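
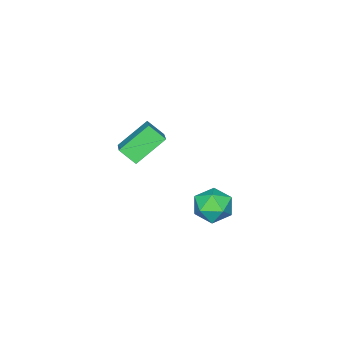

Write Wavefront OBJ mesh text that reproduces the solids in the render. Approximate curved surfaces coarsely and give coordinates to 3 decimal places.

v -0.113 -0.716 -2.18
v 0.099 -1.433 -1.548
v 0.872 0.164 -1.512
v 1.084 -0.553 -0.88
v 1.116 -1.287 -3.24
v 1.328 -2.004 -2.608
v 2.101 -0.407 -2.572
v 2.313 -1.124 -1.94
v 1.895 3.951 -2.833
v 2.226 4.467 -2.182
v 3.214 3.413 -3.078
v 3.545 3.929 -2.427
v 3.003 3.248 -2.226
v 2.187 3.58 -2.074
v 3.253 4.3 -3.186
v 2.437 4.632 -3.034
v 3.065 4.682 -2.4
v 2.91 4.032 -1.807
v 2.53 3.848 -3.453
v 2.375 3.198 -2.86
f 2 4 1
f 5 2 1
f 1 4 3
f 3 5 1
f 2 8 4
f 6 2 5
f 6 8 2
f 4 8 3
f 7 5 3
f 3 8 7
f 7 6 5
f 8 6 7
f 9 20 14
f 9 14 10
f 9 10 16
f 9 16 19
f 9 19 20
f 10 14 18
f 14 20 13
f 20 19 11
f 19 16 15
f 16 10 17
f 12 18 13
f 12 13 11
f 12 11 15
f 12 15 17
f 12 17 18
f 13 18 14
f 11 13 20
f 15 11 19
f 17 15 16
f 18 17 10



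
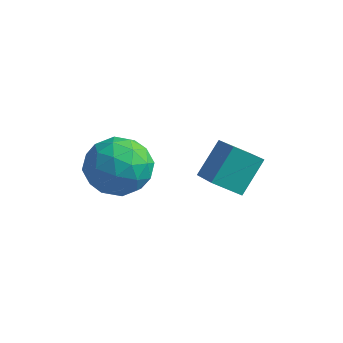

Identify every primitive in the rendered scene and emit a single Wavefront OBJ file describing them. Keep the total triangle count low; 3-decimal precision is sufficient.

v 1.096 0.054 3.919
v 2.103 -0.362 4.006
v 0.437 -1.578 3.734
v 1.444 -1.994 3.821
v 0.966 -1.533 4.69
v 1.373 -0.525 4.804
v 1.167 -1.415 2.936
v 1.574 -0.407 3.05
v 2.147 -1.271 3.399
v 2.023 -1.343 4.483
v 0.517 -0.597 3.257
v 0.393 -0.669 4.341
v 1.657 -0.011 3.979
v 0.883 -1.929 3.761
v 0.602 -1.658 4.272
v 1.194 -1.903 4.323
v 1.228 -0.106 4.448
v 1.82 -0.351 4.499
v 1.152 -1.039 4.901
v 0.72 -1.589 3.241
v 1.312 -1.834 3.292
v 1.346 -0.037 3.417
v 1.938 -0.282 3.468
v 1.388 -0.901 2.839
v 2.275 -0.789 3.673
v 1.888 -1.749 3.564
v 1.725 -1.408 3.044
v 1.964 -0.816 3.111
v 2.202 -0.832 4.31
v 1.815 -1.791 4.201
v 1.534 -1.52 4.712
v 1.773 -0.928 4.779
v 2.228 -1.366 3.953
v 0.725 -0.149 3.539
v 0.338 -1.108 3.43
v 0.767 -1.012 2.961
v 1.006 -0.42 3.028
v 0.652 -0.191 4.176
v 0.265 -1.151 4.067
v 0.576 -1.124 4.629
v 0.815 -0.532 4.696
v 0.312 -0.574 3.787
v 3.122 1.88 1.937
v 2.376 1.396 2.476
v 3.236 2.844 2.959
v 2.49 2.36 3.499
v 4.23 0.98 2.661
v 3.484 0.496 3.201
v 4.344 1.944 3.684
v 3.598 1.46 4.223
f 1 38 17
f 38 12 41
f 17 41 6
f 38 41 17
f 1 17 13
f 17 6 18
f 13 18 2
f 17 18 13
f 1 13 22
f 13 2 23
f 22 23 8
f 13 23 22
f 1 22 34
f 22 8 37
f 34 37 11
f 22 37 34
f 1 34 38
f 34 11 42
f 38 42 12
f 34 42 38
f 2 18 29
f 18 6 32
f 29 32 10
f 18 32 29
f 6 41 19
f 41 12 40
f 19 40 5
f 41 40 19
f 12 42 39
f 42 11 35
f 39 35 3
f 42 35 39
f 11 37 36
f 37 8 24
f 36 24 7
f 37 24 36
f 8 23 28
f 23 2 25
f 28 25 9
f 23 25 28
f 4 30 16
f 30 10 31
f 16 31 5
f 30 31 16
f 4 16 14
f 16 5 15
f 14 15 3
f 16 15 14
f 4 14 21
f 14 3 20
f 21 20 7
f 14 20 21
f 4 21 26
f 21 7 27
f 26 27 9
f 21 27 26
f 4 26 30
f 26 9 33
f 30 33 10
f 26 33 30
f 5 31 19
f 31 10 32
f 19 32 6
f 31 32 19
f 3 15 39
f 15 5 40
f 39 40 12
f 15 40 39
f 7 20 36
f 20 3 35
f 36 35 11
f 20 35 36
f 9 27 28
f 27 7 24
f 28 24 8
f 27 24 28
f 10 33 29
f 33 9 25
f 29 25 2
f 33 25 29
f 44 46 43
f 47 44 43
f 43 46 45
f 45 47 43
f 44 50 46
f 48 44 47
f 48 50 44
f 46 50 45
f 49 47 45
f 45 50 49
f 49 48 47
f 50 48 49



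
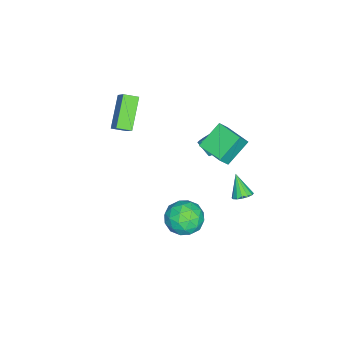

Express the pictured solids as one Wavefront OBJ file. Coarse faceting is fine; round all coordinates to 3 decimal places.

v 0.441 1.229 2.924
v -0.823 1.932 3.995
v 1.187 2.655 2.869
v -0.077 3.358 3.941
v 1.057 0.942 3.839
v -0.207 1.645 4.911
v 1.803 2.368 3.785
v 0.539 3.071 4.856
v -1.241 -4.653 4.246
v -0.629 -4.069 5.111
v -1.581 -3.861 3.953
v -0.969 -3.278 4.818
v 0.469 -4.422 2.882
v 1.081 -3.839 3.747
v 0.129 -3.631 2.589
v 0.741 -3.047 3.454
v -2.165 2.499 -3.791
v -1.637 2.65 -3.443
v -2.795 1.841 -2.549
v -1.843 2.914 -3.407
v -2.136 3.067 -3.475
v -2.436 3.067 -3.627
v -2.663 2.915 -3.823
v -2.757 2.652 -4.01
v -2.693 2.348 -4.139
v -2.487 2.084 -4.174
v -2.194 1.932 -4.107
v -1.894 1.931 -3.955
v -1.667 2.083 -3.759
v -1.573 2.346 -3.571
v -1.852 1.011 0.392
v -1.424 1.163 0.769
v -1.74 0.382 1.444
v -2.168 0.229 1.068
v -1.691 1.343 0.852
v -2.007 0.562 1.528
v -2.009 1.418 0.79
v -2.325 0.636 1.465
v -2.277 1.363 0.601
v -2.593 0.582 1.276
v -2.41 1.196 0.346
v -2.726 0.415 1.021
v -2.366 0.971 0.106
v -2.682 0.19 0.781
v -2.159 0.758 -0.044
v -2.475 -0.023 0.632
v -1.854 0.625 -0.055
v -2.17 -0.156 0.621
v -1.549 0.615 0.076
v -1.865 -0.166 0.752
v -1.34 0.73 0.308
v -1.656 -0.051 0.983
v -1.293 0.935 0.566
v -1.609 0.153 1.241
v 2.524 1.489 -1.191
v 3.302 0.578 -1.241
v 1.338 0.542 -2.399
v 2.116 -0.369 -2.449
v 1.514 -0.149 -1.436
v 2.247 0.437 -0.689
v 2.393 0.683 -2.951
v 3.126 1.269 -2.204
v 3.221 0.08 -2.328
v 2.678 -0.434 -1.391
v 1.962 1.554 -2.249
v 1.419 1.04 -1.312
v 3.017 1.117 -1.11
v 1.623 0.003 -2.53
v 1.269 0.133 -1.935
v 1.727 -0.403 -1.964
v 2.397 1.033 -0.786
v 2.854 0.498 -0.815
v 1.803 0.071 -0.929
v 1.786 0.622 -2.825
v 2.243 0.087 -2.854
v 2.913 1.523 -1.676
v 3.371 0.987 -1.705
v 2.837 1.049 -2.711
v 3.426 0.289 -1.778
v 2.73 -0.268 -2.488
v 2.893 0.351 -2.783
v 3.323 0.695 -2.345
v 3.107 -0.014 -1.228
v 2.41 -0.57 -1.938
v 2.057 -0.441 -1.342
v 2.487 -0.097 -0.903
v 3.06 -0.306 -1.867
v 2.23 1.69 -1.702
v 1.533 1.134 -2.412
v 2.153 1.217 -2.737
v 2.583 1.561 -2.298
v 1.91 1.388 -1.152
v 1.214 0.831 -1.862
v 1.317 0.425 -1.295
v 1.747 0.769 -0.857
v 1.58 1.426 -1.773
f 2 4 1
f 5 2 1
f 1 4 3
f 3 5 1
f 2 8 4
f 6 2 5
f 6 8 2
f 4 8 3
f 7 5 3
f 3 8 7
f 7 6 5
f 8 6 7
f 10 12 9
f 13 10 9
f 9 12 11
f 11 13 9
f 10 16 12
f 14 10 13
f 14 16 10
f 12 16 11
f 15 13 11
f 11 16 15
f 15 14 13
f 16 14 15
f 18 17 20
f 18 20 19
f 20 17 21
f 20 21 19
f 21 17 22
f 21 22 19
f 22 17 23
f 22 23 19
f 23 17 24
f 23 24 19
f 24 17 25
f 24 25 19
f 25 17 26
f 25 26 19
f 26 17 27
f 26 27 19
f 27 17 28
f 27 28 19
f 28 17 29
f 28 29 19
f 29 17 30
f 29 30 19
f 30 17 18
f 30 18 19
f 32 31 35
f 32 35 33
f 33 35 36
f 33 36 34
f 35 31 37
f 35 37 36
f 36 37 38
f 36 38 34
f 37 31 39
f 37 39 38
f 38 39 40
f 38 40 34
f 39 31 41
f 39 41 40
f 40 41 42
f 40 42 34
f 41 31 43
f 41 43 42
f 42 43 44
f 42 44 34
f 43 31 45
f 43 45 44
f 44 45 46
f 44 46 34
f 45 31 47
f 45 47 46
f 46 47 48
f 46 48 34
f 47 31 49
f 47 49 48
f 48 49 50
f 48 50 34
f 49 31 51
f 49 51 50
f 50 51 52
f 50 52 34
f 51 31 53
f 51 53 52
f 52 53 54
f 52 54 34
f 53 31 32
f 53 32 54
f 54 32 33
f 54 33 34
f 55 92 71
f 92 66 95
f 71 95 60
f 92 95 71
f 55 71 67
f 71 60 72
f 67 72 56
f 71 72 67
f 55 67 76
f 67 56 77
f 76 77 62
f 67 77 76
f 55 76 88
f 76 62 91
f 88 91 65
f 76 91 88
f 55 88 92
f 88 65 96
f 92 96 66
f 88 96 92
f 56 72 83
f 72 60 86
f 83 86 64
f 72 86 83
f 60 95 73
f 95 66 94
f 73 94 59
f 95 94 73
f 66 96 93
f 96 65 89
f 93 89 57
f 96 89 93
f 65 91 90
f 91 62 78
f 90 78 61
f 91 78 90
f 62 77 82
f 77 56 79
f 82 79 63
f 77 79 82
f 58 84 70
f 84 64 85
f 70 85 59
f 84 85 70
f 58 70 68
f 70 59 69
f 68 69 57
f 70 69 68
f 58 68 75
f 68 57 74
f 75 74 61
f 68 74 75
f 58 75 80
f 75 61 81
f 80 81 63
f 75 81 80
f 58 80 84
f 80 63 87
f 84 87 64
f 80 87 84
f 59 85 73
f 85 64 86
f 73 86 60
f 85 86 73
f 57 69 93
f 69 59 94
f 93 94 66
f 69 94 93
f 61 74 90
f 74 57 89
f 90 89 65
f 74 89 90
f 63 81 82
f 81 61 78
f 82 78 62
f 81 78 82
f 64 87 83
f 87 63 79
f 83 79 56
f 87 79 83



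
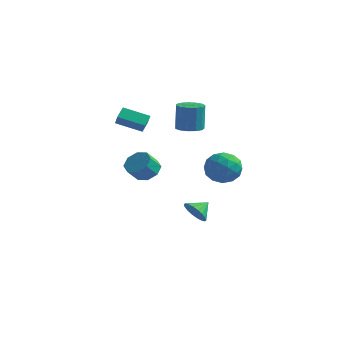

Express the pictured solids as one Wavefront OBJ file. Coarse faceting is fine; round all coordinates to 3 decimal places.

v -0.476 -0.625 -4.166
v 0.317 -1.022 -4.014
v -0.144 0.265 -3.574
v 0.382 -0.821 -4.354
v 0.277 -0.581 -4.656
v 0.023 -0.349 -4.862
v -0.33 -0.173 -4.93
v -0.712 -0.086 -4.846
v -1.047 -0.106 -4.628
v -1.269 -0.229 -4.318
v -1.334 -0.43 -3.978
v -1.229 -0.67 -3.675
v -0.975 -0.902 -3.47
v -0.622 -1.078 -3.402
v -0.24 -1.165 -3.486
v 0.095 -1.145 -3.704
v -2.816 -4.891 4.078
v -2.925 -4.219 4.603
v -3.316 -4.439 3.394
v -3.425 -3.767 3.919
v -1.415 -4.213 3.501
v -1.524 -3.541 4.026
v -1.915 -3.761 2.817
v -2.024 -3.089 3.342
v 1.454 -1.019 0.514
v 2.46 -1.073 1.103
v 1.98 -2.507 -0.523
v 2.986 -2.561 0.066
v 1.983 -2.829 0.599
v 1.658 -1.91 1.24
v 2.782 -1.67 -0.66
v 2.457 -0.751 -0.019
v 3.281 -1.476 0.378
v 2.787 -2.192 1.155
v 1.653 -1.388 -0.575
v 1.159 -2.104 0.202
v 1.911 -0.915 0.899
v 2.529 -2.665 -0.319
v 1.94 -2.822 -0.006
v 2.531 -2.854 0.34
v 1.439 -1.407 0.98
v 2.03 -1.439 1.326
v 1.75 -2.471 1.03
v 2.41 -2.141 -0.746
v 3.001 -2.173 -0.4
v 1.909 -0.726 0.24
v 2.5 -0.758 0.586
v 2.69 -1.109 -0.45
v 2.985 -1.184 0.819
v 3.294 -2.059 0.21
v 3.174 -1.535 -0.217
v 2.983 -0.994 0.16
v 2.694 -1.605 1.276
v 3.004 -2.48 0.667
v 2.414 -2.637 0.98
v 2.223 -2.097 1.357
v 3.177 -1.842 0.85
v 1.436 -1.1 -0.087
v 1.746 -1.975 -0.696
v 2.217 -1.483 -0.777
v 2.026 -0.943 -0.4
v 1.146 -1.521 0.37
v 1.455 -2.396 -0.239
v 1.457 -2.586 0.42
v 1.266 -2.045 0.797
v 1.263 -1.738 -0.27
v -1.116 -0.27 2.301
v -0.382 -0.697 2.329
v -0.39 -0.598 4.106
v -1.124 -0.17 4.079
v -0.267 -0.233 2.303
v -0.275 -0.133 4.08
v -0.422 0.22 2.277
v -0.43 0.319 4.054
v -0.797 0.517 2.259
v -0.805 0.616 4.036
v -1.273 0.564 2.254
v -1.281 0.664 4.031
v -1.7 0.347 2.264
v -1.708 0.446 4.042
v -1.941 -0.066 2.286
v -1.949 0.033 4.064
v -1.92 -0.544 2.313
v -1.928 -0.445 4.09
v -1.644 -0.935 2.336
v -1.652 -0.835 4.113
v -1.2 -1.114 2.348
v -1.208 -1.015 4.125
v -0.73 -1.026 2.345
v -0.738 -0.926 4.123
v -3.775 -0.713 -1.456
v -2.971 -0.466 -1.059
v -3.141 -1.279 -0.207
v -3.945 -1.527 -0.604
v -3.524 -0.091 -0.812
v -3.694 -0.904 0.04
v -4.223 -0.081 -0.942
v -4.394 -0.894 -0.09
v -4.66 -0.442 -1.374
v -4.831 -1.255 -0.521
v -4.579 -0.961 -1.853
v -4.749 -1.774 -1.001
v -4.026 -1.336 -2.1
v -4.196 -2.149 -1.248
v -3.326 -1.346 -1.97
v -3.497 -2.159 -1.118
v -2.889 -0.985 -1.539
v -3.06 -1.798 -0.686
f 2 1 4
f 2 4 3
f 4 1 5
f 4 5 3
f 5 1 6
f 5 6 3
f 6 1 7
f 6 7 3
f 7 1 8
f 7 8 3
f 8 1 9
f 8 9 3
f 9 1 10
f 9 10 3
f 10 1 11
f 10 11 3
f 11 1 12
f 11 12 3
f 12 1 13
f 12 13 3
f 13 1 14
f 13 14 3
f 14 1 15
f 14 15 3
f 15 1 16
f 15 16 3
f 16 1 2
f 16 2 3
f 18 20 17
f 21 18 17
f 17 20 19
f 19 21 17
f 18 24 20
f 22 18 21
f 22 24 18
f 20 24 19
f 23 21 19
f 19 24 23
f 23 22 21
f 24 22 23
f 25 62 41
f 62 36 65
f 41 65 30
f 62 65 41
f 25 41 37
f 41 30 42
f 37 42 26
f 41 42 37
f 25 37 46
f 37 26 47
f 46 47 32
f 37 47 46
f 25 46 58
f 46 32 61
f 58 61 35
f 46 61 58
f 25 58 62
f 58 35 66
f 62 66 36
f 58 66 62
f 26 42 53
f 42 30 56
f 53 56 34
f 42 56 53
f 30 65 43
f 65 36 64
f 43 64 29
f 65 64 43
f 36 66 63
f 66 35 59
f 63 59 27
f 66 59 63
f 35 61 60
f 61 32 48
f 60 48 31
f 61 48 60
f 32 47 52
f 47 26 49
f 52 49 33
f 47 49 52
f 28 54 40
f 54 34 55
f 40 55 29
f 54 55 40
f 28 40 38
f 40 29 39
f 38 39 27
f 40 39 38
f 28 38 45
f 38 27 44
f 45 44 31
f 38 44 45
f 28 45 50
f 45 31 51
f 50 51 33
f 45 51 50
f 28 50 54
f 50 33 57
f 54 57 34
f 50 57 54
f 29 55 43
f 55 34 56
f 43 56 30
f 55 56 43
f 27 39 63
f 39 29 64
f 63 64 36
f 39 64 63
f 31 44 60
f 44 27 59
f 60 59 35
f 44 59 60
f 33 51 52
f 51 31 48
f 52 48 32
f 51 48 52
f 34 57 53
f 57 33 49
f 53 49 26
f 57 49 53
f 68 67 71
f 68 71 69
f 69 71 72
f 69 72 70
f 71 67 73
f 71 73 72
f 72 73 74
f 72 74 70
f 73 67 75
f 73 75 74
f 74 75 76
f 74 76 70
f 75 67 77
f 75 77 76
f 76 77 78
f 76 78 70
f 77 67 79
f 77 79 78
f 78 79 80
f 78 80 70
f 79 67 81
f 79 81 80
f 80 81 82
f 80 82 70
f 81 67 83
f 81 83 82
f 82 83 84
f 82 84 70
f 83 67 85
f 83 85 84
f 84 85 86
f 84 86 70
f 85 67 87
f 85 87 86
f 86 87 88
f 86 88 70
f 87 67 89
f 87 89 88
f 88 89 90
f 88 90 70
f 89 67 68
f 89 68 90
f 90 68 69
f 90 69 70
f 92 91 95
f 92 95 93
f 93 95 96
f 93 96 94
f 95 91 97
f 95 97 96
f 96 97 98
f 96 98 94
f 97 91 99
f 97 99 98
f 98 99 100
f 98 100 94
f 99 91 101
f 99 101 100
f 100 101 102
f 100 102 94
f 101 91 103
f 101 103 102
f 102 103 104
f 102 104 94
f 103 91 105
f 103 105 104
f 104 105 106
f 104 106 94
f 105 91 107
f 105 107 106
f 106 107 108
f 106 108 94
f 107 91 92
f 107 92 108
f 108 92 93
f 108 93 94



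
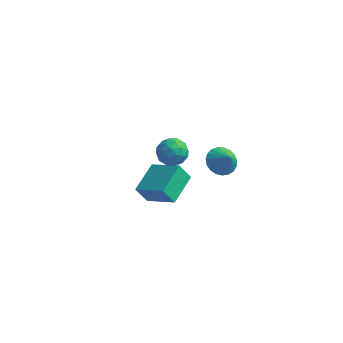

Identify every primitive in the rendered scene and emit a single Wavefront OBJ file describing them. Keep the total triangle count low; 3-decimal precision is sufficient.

v 3.047 2.629 -0.603
v 3.593 2.207 -1.133
v 3.633 2.271 0.283
v 3.75 2.532 -1.106
v 3.786 2.873 -0.992
v 3.694 3.172 -0.811
v 3.49 3.377 -0.593
v 3.21 3.453 -0.377
v 2.902 3.386 -0.201
v 2.618 3.188 -0.093
v 2.409 2.894 -0.074
v 2.311 2.553 -0.146
v 2.339 2.226 -0.297
v 2.49 1.968 -0.501
v 2.738 1.825 -0.723
v 3.039 1.82 -0.924
v 3.341 1.955 -1.069
v -1.055 1.013 -2.985
v 0.633 0.591 -2.082
v -0.861 2.848 -2.49
v 0.827 2.426 -1.587
v -0.487 1.214 -3.953
v 1.201 0.792 -3.05
v -0.293 3.049 -3.458
v 1.395 2.627 -2.555
v 1.178 -1.577 3.757
v 1.541 -1.01 3.236
v 2.419 -2.09 4.064
v 2.782 -1.523 3.543
v 2.418 -1.263 4.268
v 1.651 -0.946 4.078
v 2.309 -2.154 3.222
v 1.542 -1.837 3.032
v 2.24 -1.366 2.905
v 2.308 -0.816 3.552
v 1.652 -2.284 3.748
v 1.72 -1.734 4.395
v 1.25 -1.248 3.469
v 2.71 -1.852 3.831
v 2.495 -1.699 4.257
v 2.709 -1.365 3.951
v 1.315 -1.211 3.964
v 1.528 -0.878 3.658
v 2.044 -1.027 4.265
v 2.432 -2.222 3.642
v 2.645 -1.889 3.336
v 1.251 -1.735 3.349
v 1.465 -1.401 3.043
v 1.916 -2.073 3.035
v 1.875 -1.124 2.969
v 2.605 -1.426 3.15
v 2.327 -1.797 2.961
v 1.876 -1.61 2.849
v 1.915 -0.801 3.349
v 2.644 -1.102 3.53
v 2.43 -0.95 3.956
v 1.979 -0.764 3.844
v 2.326 -1.01 3.155
v 1.316 -1.998 3.77
v 2.045 -2.299 3.951
v 1.981 -2.336 3.456
v 1.53 -2.15 3.344
v 1.355 -1.674 4.15
v 2.085 -1.976 4.331
v 2.084 -1.49 4.451
v 1.633 -1.303 4.339
v 1.634 -2.09 4.145
f 2 1 4
f 2 4 3
f 4 1 5
f 4 5 3
f 5 1 6
f 5 6 3
f 6 1 7
f 6 7 3
f 7 1 8
f 7 8 3
f 8 1 9
f 8 9 3
f 9 1 10
f 9 10 3
f 10 1 11
f 10 11 3
f 11 1 12
f 11 12 3
f 12 1 13
f 12 13 3
f 13 1 14
f 13 14 3
f 14 1 15
f 14 15 3
f 15 1 16
f 15 16 3
f 16 1 17
f 16 17 3
f 17 1 2
f 17 2 3
f 19 21 18
f 22 19 18
f 18 21 20
f 20 22 18
f 19 25 21
f 23 19 22
f 23 25 19
f 21 25 20
f 24 22 20
f 20 25 24
f 24 23 22
f 25 23 24
f 26 63 42
f 63 37 66
f 42 66 31
f 63 66 42
f 26 42 38
f 42 31 43
f 38 43 27
f 42 43 38
f 26 38 47
f 38 27 48
f 47 48 33
f 38 48 47
f 26 47 59
f 47 33 62
f 59 62 36
f 47 62 59
f 26 59 63
f 59 36 67
f 63 67 37
f 59 67 63
f 27 43 54
f 43 31 57
f 54 57 35
f 43 57 54
f 31 66 44
f 66 37 65
f 44 65 30
f 66 65 44
f 37 67 64
f 67 36 60
f 64 60 28
f 67 60 64
f 36 62 61
f 62 33 49
f 61 49 32
f 62 49 61
f 33 48 53
f 48 27 50
f 53 50 34
f 48 50 53
f 29 55 41
f 55 35 56
f 41 56 30
f 55 56 41
f 29 41 39
f 41 30 40
f 39 40 28
f 41 40 39
f 29 39 46
f 39 28 45
f 46 45 32
f 39 45 46
f 29 46 51
f 46 32 52
f 51 52 34
f 46 52 51
f 29 51 55
f 51 34 58
f 55 58 35
f 51 58 55
f 30 56 44
f 56 35 57
f 44 57 31
f 56 57 44
f 28 40 64
f 40 30 65
f 64 65 37
f 40 65 64
f 32 45 61
f 45 28 60
f 61 60 36
f 45 60 61
f 34 52 53
f 52 32 49
f 53 49 33
f 52 49 53
f 35 58 54
f 58 34 50
f 54 50 27
f 58 50 54



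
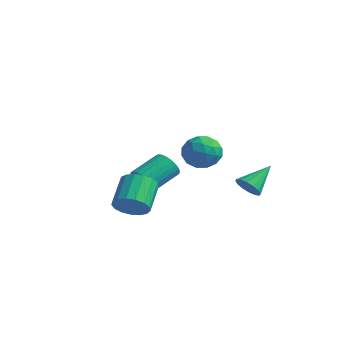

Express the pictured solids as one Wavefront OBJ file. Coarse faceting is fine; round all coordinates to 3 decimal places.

v -1.03 -4.089 -4.564
v -0.276 -3.391 -4.825
v -1.096 -2.053 -3.617
v -1.85 -2.751 -3.356
v -0.642 -3.307 -5.166
v -1.462 -1.97 -3.958
v -1.097 -3.403 -5.369
v -1.917 -2.065 -4.161
v -1.537 -3.656 -5.388
v -2.357 -2.318 -4.18
v -1.86 -4.008 -5.218
v -2.68 -2.67 -4.01
v -1.994 -4.378 -4.898
v -2.814 -3.041 -3.69
v -1.906 -4.682 -4.501
v -2.726 -3.345 -3.294
v -1.618 -4.851 -4.119
v -2.438 -3.513 -2.911
v -1.195 -4.844 -3.839
v -2.015 -3.507 -2.631
v -0.734 -4.665 -3.725
v -1.554 -3.327 -2.517
v -0.341 -4.354 -3.803
v -1.161 -3.016 -2.595
v -0.106 -3.982 -4.055
v -0.926 -2.644 -2.848
v -0.083 -3.634 -4.424
v -0.903 -2.297 -3.216
v 2.038 -2.676 -0.484
v 2.948 -2.04 -0.723
v 2.952 -3.46 0.903
v 3.862 -2.824 0.664
v 2.926 -2.34 1.089
v 2.362 -1.855 0.231
v 3.538 -3.645 -0.051
v 2.974 -3.16 -0.909
v 3.875 -2.639 -0.456
v 3.497 -1.832 0.249
v 2.403 -3.668 -0.069
v 2.025 -2.861 0.636
v 2.413 -2.289 -0.726
v 3.487 -3.211 0.906
v 2.937 -2.927 1.155
v 3.472 -2.553 1.015
v 2.068 -2.18 -0.165
v 2.603 -1.807 -0.305
v 2.59 -1.983 0.76
v 3.297 -3.693 0.485
v 3.832 -3.32 0.345
v 2.428 -2.947 -0.835
v 2.963 -2.573 -0.975
v 3.31 -3.517 -0.58
v 3.493 -2.267 -0.709
v 4.03 -2.728 0.107
v 3.84 -3.21 -0.314
v 3.508 -2.925 -0.818
v 3.271 -1.793 -0.295
v 3.807 -2.254 0.521
v 3.257 -1.97 0.771
v 2.926 -1.685 0.267
v 3.815 -2.145 -0.137
v 2.093 -3.246 -0.341
v 2.629 -3.707 0.475
v 2.974 -3.815 -0.087
v 2.643 -3.53 -0.591
v 1.87 -2.772 0.073
v 2.407 -3.233 0.889
v 2.392 -2.575 0.998
v 2.06 -2.29 0.494
v 2.085 -3.355 0.317
v -3.849 -0.755 -4.346
v -3.473 -1.152 -3.606
v -3.355 0.658 -2.695
v -3.731 1.055 -3.434
v -3.181 -1.074 -3.8
v -3.063 0.737 -2.888
v -2.99 -0.947 -4.076
v -2.873 0.863 -3.165
v -2.931 -0.79 -4.394
v -2.813 1.02 -3.483
v -3.011 -0.629 -4.704
v -2.893 1.181 -3.793
v -3.219 -0.487 -4.96
v -3.101 1.323 -4.049
v -3.523 -0.385 -5.122
v -3.405 1.425 -4.211
v -3.876 -0.34 -5.166
v -3.758 1.47 -4.255
v -4.225 -0.358 -5.085
v -4.107 1.452 -4.174
v -4.517 -0.437 -4.892
v -4.399 1.374 -3.98
v -4.707 -0.563 -4.615
v -4.59 1.247 -3.704
v -4.767 -0.72 -4.297
v -4.649 1.09 -3.386
v -4.687 -0.881 -3.987
v -4.569 0.929 -3.076
v -4.479 -1.023 -3.731
v -4.361 0.787 -2.82
v -4.175 -1.125 -3.569
v -4.057 0.685 -2.658
v -3.822 -1.17 -3.525
v -3.704 0.64 -2.614
v 3.286 0.267 -3.078
v 3.739 0.666 -3.648
v 3.394 1.853 -1.882
v 3.331 0.764 -3.741
v 2.911 0.728 -3.657
v 2.592 0.569 -3.417
v 2.459 0.329 -3.087
v 2.547 0.072 -2.754
v 2.834 -0.133 -2.508
v 3.242 -0.23 -2.415
v 3.662 -0.195 -2.499
v 3.981 -0.036 -2.739
v 4.114 0.204 -3.069
v 4.025 0.461 -3.402
f 2 1 5
f 2 5 3
f 3 5 6
f 3 6 4
f 5 1 7
f 5 7 6
f 6 7 8
f 6 8 4
f 7 1 9
f 7 9 8
f 8 9 10
f 8 10 4
f 9 1 11
f 9 11 10
f 10 11 12
f 10 12 4
f 11 1 13
f 11 13 12
f 12 13 14
f 12 14 4
f 13 1 15
f 13 15 14
f 14 15 16
f 14 16 4
f 15 1 17
f 15 17 16
f 16 17 18
f 16 18 4
f 17 1 19
f 17 19 18
f 18 19 20
f 18 20 4
f 19 1 21
f 19 21 20
f 20 21 22
f 20 22 4
f 21 1 23
f 21 23 22
f 22 23 24
f 22 24 4
f 23 1 25
f 23 25 24
f 24 25 26
f 24 26 4
f 25 1 27
f 25 27 26
f 26 27 28
f 26 28 4
f 27 1 2
f 27 2 28
f 28 2 3
f 28 3 4
f 29 66 45
f 66 40 69
f 45 69 34
f 66 69 45
f 29 45 41
f 45 34 46
f 41 46 30
f 45 46 41
f 29 41 50
f 41 30 51
f 50 51 36
f 41 51 50
f 29 50 62
f 50 36 65
f 62 65 39
f 50 65 62
f 29 62 66
f 62 39 70
f 66 70 40
f 62 70 66
f 30 46 57
f 46 34 60
f 57 60 38
f 46 60 57
f 34 69 47
f 69 40 68
f 47 68 33
f 69 68 47
f 40 70 67
f 70 39 63
f 67 63 31
f 70 63 67
f 39 65 64
f 65 36 52
f 64 52 35
f 65 52 64
f 36 51 56
f 51 30 53
f 56 53 37
f 51 53 56
f 32 58 44
f 58 38 59
f 44 59 33
f 58 59 44
f 32 44 42
f 44 33 43
f 42 43 31
f 44 43 42
f 32 42 49
f 42 31 48
f 49 48 35
f 42 48 49
f 32 49 54
f 49 35 55
f 54 55 37
f 49 55 54
f 32 54 58
f 54 37 61
f 58 61 38
f 54 61 58
f 33 59 47
f 59 38 60
f 47 60 34
f 59 60 47
f 31 43 67
f 43 33 68
f 67 68 40
f 43 68 67
f 35 48 64
f 48 31 63
f 64 63 39
f 48 63 64
f 37 55 56
f 55 35 52
f 56 52 36
f 55 52 56
f 38 61 57
f 61 37 53
f 57 53 30
f 61 53 57
f 72 71 75
f 72 75 73
f 73 75 76
f 73 76 74
f 75 71 77
f 75 77 76
f 76 77 78
f 76 78 74
f 77 71 79
f 77 79 78
f 78 79 80
f 78 80 74
f 79 71 81
f 79 81 80
f 80 81 82
f 80 82 74
f 81 71 83
f 81 83 82
f 82 83 84
f 82 84 74
f 83 71 85
f 83 85 84
f 84 85 86
f 84 86 74
f 85 71 87
f 85 87 86
f 86 87 88
f 86 88 74
f 87 71 89
f 87 89 88
f 88 89 90
f 88 90 74
f 89 71 91
f 89 91 90
f 90 91 92
f 90 92 74
f 91 71 93
f 91 93 92
f 92 93 94
f 92 94 74
f 93 71 95
f 93 95 94
f 94 95 96
f 94 96 74
f 95 71 97
f 95 97 96
f 96 97 98
f 96 98 74
f 97 71 99
f 97 99 98
f 98 99 100
f 98 100 74
f 99 71 101
f 99 101 100
f 100 101 102
f 100 102 74
f 101 71 103
f 101 103 102
f 102 103 104
f 102 104 74
f 103 71 72
f 103 72 104
f 104 72 73
f 104 73 74
f 106 105 108
f 106 108 107
f 108 105 109
f 108 109 107
f 109 105 110
f 109 110 107
f 110 105 111
f 110 111 107
f 111 105 112
f 111 112 107
f 112 105 113
f 112 113 107
f 113 105 114
f 113 114 107
f 114 105 115
f 114 115 107
f 115 105 116
f 115 116 107
f 116 105 117
f 116 117 107
f 117 105 118
f 117 118 107
f 118 105 106
f 118 106 107



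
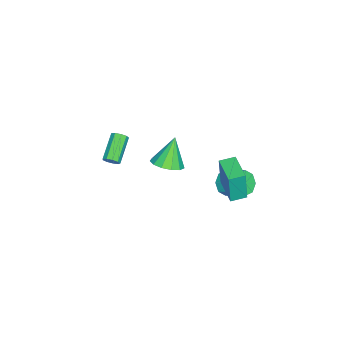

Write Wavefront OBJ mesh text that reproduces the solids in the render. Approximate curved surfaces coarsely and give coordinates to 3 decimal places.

v -2.285 3.758 2.564
v -2.2 3.654 4.559
v -1.027 4.747 2.562
v -0.943 4.643 4.558
v -1.717 3.037 2.502
v -1.633 2.933 4.498
v -0.46 4.026 2.501
v -0.375 3.922 4.496
v -2.629 -3.618 0.801
v -2.408 -3.44 1.225
v -3.93 -3.544 2.063
v -4.151 -3.722 1.639
v -2.531 -3.175 1.035
v -4.053 -3.279 1.872
v -2.7 -3.117 0.735
v -4.222 -3.221 1.572
v -2.836 -3.294 0.466
v -4.357 -3.398 1.304
v -2.875 -3.622 0.354
v -4.397 -3.726 1.192
v -2.799 -3.948 0.452
v -4.321 -4.052 1.289
v -2.644 -4.12 0.712
v -4.165 -4.224 1.55
v -2.482 -4.057 1.015
v -4.003 -4.161 1.852
v -2.389 -3.788 1.217
v -3.91 -3.893 2.055
v -1.712 0.02 2.983
v -1.004 0.527 3.363
v -2.608 0.12 4.517
v -1.341 0.88 3.143
v -1.796 0.96 2.873
v -2.224 0.742 2.637
v -2.49 0.295 2.511
v -2.508 -0.24 2.535
v -2.274 -0.692 2.7
v -1.862 -0.917 2.956
v -1.402 -0.846 3.22
v -1.04 -0.499 3.408
v -0.892 0.013 3.462
v -3.604 2.684 0.27
v -2.832 2.527 0.208
v -2.524 3.72 1.029
v -3.296 3.876 1.09
v -3.032 2.885 -0.237
v -2.724 4.077 0.584
v -3.566 3.124 -0.385
v -3.259 4.317 0.436
v -4.123 3.106 -0.15
v -3.816 4.299 0.671
v -4.376 2.84 0.331
v -4.068 4.033 1.152
v -4.176 2.483 0.776
v -3.868 3.675 1.597
v -3.641 2.243 0.924
v -3.334 3.436 1.745
v -3.084 2.261 0.689
v -2.777 3.454 1.51
f 2 4 1
f 5 2 1
f 1 4 3
f 3 5 1
f 2 8 4
f 6 2 5
f 6 8 2
f 4 8 3
f 7 5 3
f 3 8 7
f 7 6 5
f 8 6 7
f 10 9 13
f 10 13 11
f 11 13 14
f 11 14 12
f 13 9 15
f 13 15 14
f 14 15 16
f 14 16 12
f 15 9 17
f 15 17 16
f 16 17 18
f 16 18 12
f 17 9 19
f 17 19 18
f 18 19 20
f 18 20 12
f 19 9 21
f 19 21 20
f 20 21 22
f 20 22 12
f 21 9 23
f 21 23 22
f 22 23 24
f 22 24 12
f 23 9 25
f 23 25 24
f 24 25 26
f 24 26 12
f 25 9 27
f 25 27 26
f 26 27 28
f 26 28 12
f 27 9 10
f 27 10 28
f 28 10 11
f 28 11 12
f 30 29 32
f 30 32 31
f 32 29 33
f 32 33 31
f 33 29 34
f 33 34 31
f 34 29 35
f 34 35 31
f 35 29 36
f 35 36 31
f 36 29 37
f 36 37 31
f 37 29 38
f 37 38 31
f 38 29 39
f 38 39 31
f 39 29 40
f 39 40 31
f 40 29 41
f 40 41 31
f 41 29 30
f 41 30 31
f 43 42 46
f 43 46 44
f 44 46 47
f 44 47 45
f 46 42 48
f 46 48 47
f 47 48 49
f 47 49 45
f 48 42 50
f 48 50 49
f 49 50 51
f 49 51 45
f 50 42 52
f 50 52 51
f 51 52 53
f 51 53 45
f 52 42 54
f 52 54 53
f 53 54 55
f 53 55 45
f 54 42 56
f 54 56 55
f 55 56 57
f 55 57 45
f 56 42 58
f 56 58 57
f 57 58 59
f 57 59 45
f 58 42 43
f 58 43 59
f 59 43 44
f 59 44 45



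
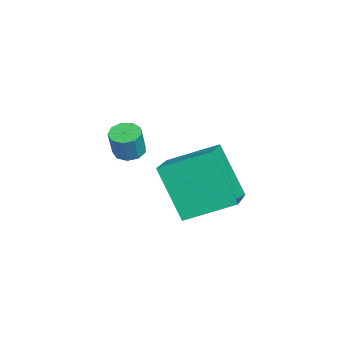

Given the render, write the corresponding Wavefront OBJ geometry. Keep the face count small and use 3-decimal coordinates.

v 0.073 2.383 3.049
v 2.067 2.016 3.824
v 0.105 4.068 3.762
v 2.099 3.701 4.537
v 0.921 3.139 1.223
v 2.915 2.772 1.998
v 0.953 4.824 1.936
v 2.947 4.457 2.711
v -1.814 1.232 2.495
v -1.485 0.816 2.313
v -1.097 0.673 3.344
v -1.426 1.088 3.525
v -1.299 1.15 2.29
v -0.911 1.007 3.32
v -1.354 1.522 2.362
v -0.966 1.379 3.392
v -1.624 1.758 2.497
v -1.237 1.615 3.527
v -1.983 1.748 2.63
v -1.595 1.605 3.661
v -2.263 1.496 2.701
v -1.875 1.353 3.731
v -2.332 1.12 2.675
v -1.945 0.977 3.705
v -2.159 0.796 2.564
v -1.772 0.653 3.595
v -1.825 0.676 2.422
v -1.437 0.533 3.452
f 2 4 1
f 5 2 1
f 1 4 3
f 3 5 1
f 2 8 4
f 6 2 5
f 6 8 2
f 4 8 3
f 7 5 3
f 3 8 7
f 7 6 5
f 8 6 7
f 10 9 13
f 10 13 11
f 11 13 14
f 11 14 12
f 13 9 15
f 13 15 14
f 14 15 16
f 14 16 12
f 15 9 17
f 15 17 16
f 16 17 18
f 16 18 12
f 17 9 19
f 17 19 18
f 18 19 20
f 18 20 12
f 19 9 21
f 19 21 20
f 20 21 22
f 20 22 12
f 21 9 23
f 21 23 22
f 22 23 24
f 22 24 12
f 23 9 25
f 23 25 24
f 24 25 26
f 24 26 12
f 25 9 27
f 25 27 26
f 26 27 28
f 26 28 12
f 27 9 10
f 27 10 28
f 28 10 11
f 28 11 12



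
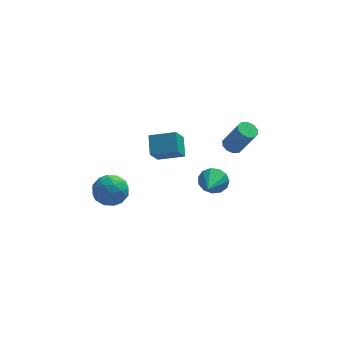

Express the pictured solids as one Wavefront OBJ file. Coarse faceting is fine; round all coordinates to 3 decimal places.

v 2.09 2.883 -2.434
v 2.469 2.483 -3.147
v 1.63 1.217 -1.746
v 2.833 2.527 -2.797
v 2.962 2.684 -2.332
v 2.814 2.904 -1.9
v 2.436 3.117 -1.637
v 1.948 3.256 -1.628
v 1.506 3.276 -1.874
v 1.249 3.171 -2.299
v 1.259 2.975 -2.766
v 1.533 2.75 -3.129
v 1.984 2.566 -3.27
v -3.898 3.449 -3.863
v -2.848 3.221 -3.528
v -4.552 2.599 -2.392
v -3.502 2.371 -2.057
v -3.879 3.431 -2.043
v -3.475 3.956 -2.952
v -3.925 1.864 -2.968
v -3.521 2.389 -3.877
v -2.865 2.241 -2.975
v -2.837 3.21 -2.403
v -4.563 2.61 -3.517
v -4.535 3.579 -2.945
v -3.316 3.41 -3.825
v -4.084 2.41 -2.095
v -4.306 3.033 -2.087
v -3.689 2.899 -1.89
v -3.684 3.842 -3.486
v -3.067 3.708 -3.289
v -3.673 3.831 -2.416
v -4.333 2.112 -2.631
v -3.716 1.978 -2.434
v -3.711 2.921 -4.03
v -3.094 2.787 -3.833
v -3.727 1.989 -3.504
v -2.708 2.7 -3.303
v -3.093 2.2 -2.438
v -3.341 1.902 -2.974
v -3.104 2.211 -3.508
v -2.692 3.269 -2.967
v -3.076 2.769 -2.102
v -3.298 3.392 -2.093
v -3.061 3.701 -2.628
v -2.702 2.693 -2.642
v -4.324 3.051 -3.818
v -4.708 2.551 -2.953
v -4.339 2.119 -3.292
v -4.102 2.428 -3.827
v -4.307 3.62 -3.482
v -4.692 3.12 -2.617
v -4.296 3.609 -2.412
v -4.059 3.918 -2.946
v -4.698 3.127 -3.278
v 3.16 3.33 0.247
v 3.518 3.861 0.235
v 4.318 3.36 1.941
v 3.96 2.83 1.953
v 3.179 3.947 0.419
v 3.979 3.446 2.125
v 2.832 3.797 0.538
v 3.632 3.296 2.244
v 2.611 3.469 0.545
v 3.411 2.968 2.251
v 2.599 3.089 0.439
v 3.399 2.588 2.145
v 2.802 2.8 0.259
v 3.602 2.299 1.965
v 3.141 2.714 0.075
v 3.941 2.213 1.781
v 3.488 2.864 -0.044
v 4.288 2.363 1.662
v 3.709 3.192 -0.051
v 4.509 2.691 1.655
v 3.721 3.572 0.055
v 4.521 3.071 1.761
v -1.166 0.612 1.49
v -1.625 -0.119 2.527
v -1.172 1.676 2.237
v -1.632 0.945 3.274
v 0.292 0.315 1.926
v -0.168 -0.416 2.963
v 0.285 1.379 2.673
v -0.174 0.648 3.71
f 2 1 4
f 2 4 3
f 4 1 5
f 4 5 3
f 5 1 6
f 5 6 3
f 6 1 7
f 6 7 3
f 7 1 8
f 7 8 3
f 8 1 9
f 8 9 3
f 9 1 10
f 9 10 3
f 10 1 11
f 10 11 3
f 11 1 12
f 11 12 3
f 12 1 13
f 12 13 3
f 13 1 2
f 13 2 3
f 14 51 30
f 51 25 54
f 30 54 19
f 51 54 30
f 14 30 26
f 30 19 31
f 26 31 15
f 30 31 26
f 14 26 35
f 26 15 36
f 35 36 21
f 26 36 35
f 14 35 47
f 35 21 50
f 47 50 24
f 35 50 47
f 14 47 51
f 47 24 55
f 51 55 25
f 47 55 51
f 15 31 42
f 31 19 45
f 42 45 23
f 31 45 42
f 19 54 32
f 54 25 53
f 32 53 18
f 54 53 32
f 25 55 52
f 55 24 48
f 52 48 16
f 55 48 52
f 24 50 49
f 50 21 37
f 49 37 20
f 50 37 49
f 21 36 41
f 36 15 38
f 41 38 22
f 36 38 41
f 17 43 29
f 43 23 44
f 29 44 18
f 43 44 29
f 17 29 27
f 29 18 28
f 27 28 16
f 29 28 27
f 17 27 34
f 27 16 33
f 34 33 20
f 27 33 34
f 17 34 39
f 34 20 40
f 39 40 22
f 34 40 39
f 17 39 43
f 39 22 46
f 43 46 23
f 39 46 43
f 18 44 32
f 44 23 45
f 32 45 19
f 44 45 32
f 16 28 52
f 28 18 53
f 52 53 25
f 28 53 52
f 20 33 49
f 33 16 48
f 49 48 24
f 33 48 49
f 22 40 41
f 40 20 37
f 41 37 21
f 40 37 41
f 23 46 42
f 46 22 38
f 42 38 15
f 46 38 42
f 57 56 60
f 57 60 58
f 58 60 61
f 58 61 59
f 60 56 62
f 60 62 61
f 61 62 63
f 61 63 59
f 62 56 64
f 62 64 63
f 63 64 65
f 63 65 59
f 64 56 66
f 64 66 65
f 65 66 67
f 65 67 59
f 66 56 68
f 66 68 67
f 67 68 69
f 67 69 59
f 68 56 70
f 68 70 69
f 69 70 71
f 69 71 59
f 70 56 72
f 70 72 71
f 71 72 73
f 71 73 59
f 72 56 74
f 72 74 73
f 73 74 75
f 73 75 59
f 74 56 76
f 74 76 75
f 75 76 77
f 75 77 59
f 76 56 57
f 76 57 77
f 77 57 58
f 77 58 59
f 79 81 78
f 82 79 78
f 78 81 80
f 80 82 78
f 79 85 81
f 83 79 82
f 83 85 79
f 81 85 80
f 84 82 80
f 80 85 84
f 84 83 82
f 85 83 84



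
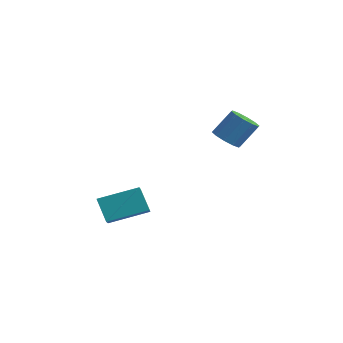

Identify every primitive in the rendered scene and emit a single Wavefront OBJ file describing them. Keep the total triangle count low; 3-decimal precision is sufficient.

v -1.191 -3.224 -1.596
v -0.593 -3.995 -0.987
v -1.993 -2.971 -0.49
v -1.395 -3.743 0.119
v 0.095 -1.757 -0.999
v 0.693 -2.529 -0.39
v -0.707 -1.505 0.107
v -0.109 -2.276 0.716
v 1.29 2.249 2.596
v 1.998 1.855 2.566
v 2.497 2.658 3.794
v 1.79 3.051 3.824
v 2.037 2.265 2.282
v 2.536 3.068 3.51
v 1.791 2.669 2.118
v 2.29 3.472 3.346
v 1.354 2.912 2.136
v 1.853 3.715 3.365
v 0.893 2.902 2.33
v 1.392 3.705 3.559
v 0.583 2.642 2.626
v 1.082 3.445 3.854
v 0.544 2.232 2.91
v 1.043 3.035 4.138
v 0.79 1.828 3.074
v 1.289 2.631 4.302
v 1.227 1.585 3.055
v 1.726 2.388 4.284
v 1.688 1.595 2.861
v 2.187 2.398 4.09
f 2 4 1
f 5 2 1
f 1 4 3
f 3 5 1
f 2 8 4
f 6 2 5
f 6 8 2
f 4 8 3
f 7 5 3
f 3 8 7
f 7 6 5
f 8 6 7
f 10 9 13
f 10 13 11
f 11 13 14
f 11 14 12
f 13 9 15
f 13 15 14
f 14 15 16
f 14 16 12
f 15 9 17
f 15 17 16
f 16 17 18
f 16 18 12
f 17 9 19
f 17 19 18
f 18 19 20
f 18 20 12
f 19 9 21
f 19 21 20
f 20 21 22
f 20 22 12
f 21 9 23
f 21 23 22
f 22 23 24
f 22 24 12
f 23 9 25
f 23 25 24
f 24 25 26
f 24 26 12
f 25 9 27
f 25 27 26
f 26 27 28
f 26 28 12
f 27 9 29
f 27 29 28
f 28 29 30
f 28 30 12
f 29 9 10
f 29 10 30
f 30 10 11
f 30 11 12



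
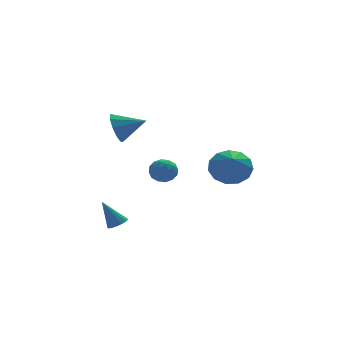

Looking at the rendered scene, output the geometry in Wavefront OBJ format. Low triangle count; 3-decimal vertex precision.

v -0.966 -2.214 -0.825
v -0.402 -2.216 -0.438
v -1.438 -2.944 -0.142
v -0.874 -2.946 0.245
v -1.271 -2.39 0.223
v -0.979 -1.939 -0.199
v -0.861 -3.221 -0.381
v -0.569 -2.77 -0.803
v -0.337 -2.839 -0.164
v -0.591 -2.326 0.209
v -1.249 -2.834 -0.789
v -1.503 -2.321 -0.416
v -0.642 -2.151 -0.692
v -1.198 -3.009 0.112
v -1.431 -2.682 0.099
v -1.099 -2.684 0.326
v -0.982 -1.988 -0.551
v -0.65 -1.99 -0.324
v -1.161 -2.092 0.065
v -1.19 -3.17 -0.256
v -0.858 -3.172 -0.029
v -0.741 -2.476 -0.906
v -0.409 -2.478 -0.679
v -0.679 -3.068 -0.645
v -0.273 -2.519 -0.303
v -0.551 -2.948 0.098
v -0.543 -3.109 -0.269
v -0.371 -2.844 -0.518
v -0.422 -2.217 -0.084
v -0.7 -2.646 0.318
v -0.933 -2.319 0.305
v -0.761 -2.054 0.057
v -0.384 -2.583 0.078
v -1.14 -2.514 -0.898
v -1.418 -2.943 -0.496
v -1.079 -3.106 -0.637
v -0.907 -2.841 -0.885
v -1.289 -2.212 -0.678
v -1.567 -2.641 -0.277
v -1.469 -2.316 -0.062
v -1.297 -2.051 -0.311
v -1.456 -2.577 -0.658
v -1.819 1.861 0.871
v -1.423 2.217 0.158
v -0.541 1.399 1.349
v -1.433 2.598 0.554
v -1.591 2.698 1.071
v -1.835 2.478 1.512
v -2.074 2.023 1.708
v -2.214 1.506 1.584
v -2.204 1.124 1.188
v -2.046 1.024 0.671
v -1.802 1.244 0.23
v -1.564 1.7 0.034
v -2.793 -1.845 -3.564
v -2.36 -1.982 -3.311
v -3.407 -1.475 -2.316
v -2.326 -1.722 -3.372
v -2.418 -1.495 -3.484
v -2.61 -1.362 -3.618
v -2.851 -1.358 -3.737
v -3.076 -1.486 -3.811
v -3.226 -1.709 -3.818
v -3.26 -1.969 -3.757
v -3.169 -2.196 -3.645
v -2.977 -2.329 -3.511
v -2.735 -2.332 -3.391
v -2.51 -2.205 -3.318
v 3.14 0.298 -1.588
v 4.122 0.335 -1.217
v 2.8 -1.058 -0.552
v 3.797 0.685 -0.866
v 3.265 0.911 -0.745
v 2.692 0.943 -0.891
v 2.262 0.77 -1.258
v 2.11 0.447 -1.73
v 2.286 0.077 -2.157
v 2.732 -0.223 -2.403
v 3.308 -0.357 -2.391
v 3.831 -0.284 -2.123
v 4.134 -0.026 -1.686
f 1 38 17
f 38 12 41
f 17 41 6
f 38 41 17
f 1 17 13
f 17 6 18
f 13 18 2
f 17 18 13
f 1 13 22
f 13 2 23
f 22 23 8
f 13 23 22
f 1 22 34
f 22 8 37
f 34 37 11
f 22 37 34
f 1 34 38
f 34 11 42
f 38 42 12
f 34 42 38
f 2 18 29
f 18 6 32
f 29 32 10
f 18 32 29
f 6 41 19
f 41 12 40
f 19 40 5
f 41 40 19
f 12 42 39
f 42 11 35
f 39 35 3
f 42 35 39
f 11 37 36
f 37 8 24
f 36 24 7
f 37 24 36
f 8 23 28
f 23 2 25
f 28 25 9
f 23 25 28
f 4 30 16
f 30 10 31
f 16 31 5
f 30 31 16
f 4 16 14
f 16 5 15
f 14 15 3
f 16 15 14
f 4 14 21
f 14 3 20
f 21 20 7
f 14 20 21
f 4 21 26
f 21 7 27
f 26 27 9
f 21 27 26
f 4 26 30
f 26 9 33
f 30 33 10
f 26 33 30
f 5 31 19
f 31 10 32
f 19 32 6
f 31 32 19
f 3 15 39
f 15 5 40
f 39 40 12
f 15 40 39
f 7 20 36
f 20 3 35
f 36 35 11
f 20 35 36
f 9 27 28
f 27 7 24
f 28 24 8
f 27 24 28
f 10 33 29
f 33 9 25
f 29 25 2
f 33 25 29
f 44 43 46
f 44 46 45
f 46 43 47
f 46 47 45
f 47 43 48
f 47 48 45
f 48 43 49
f 48 49 45
f 49 43 50
f 49 50 45
f 50 43 51
f 50 51 45
f 51 43 52
f 51 52 45
f 52 43 53
f 52 53 45
f 53 43 54
f 53 54 45
f 54 43 44
f 54 44 45
f 56 55 58
f 56 58 57
f 58 55 59
f 58 59 57
f 59 55 60
f 59 60 57
f 60 55 61
f 60 61 57
f 61 55 62
f 61 62 57
f 62 55 63
f 62 63 57
f 63 55 64
f 63 64 57
f 64 55 65
f 64 65 57
f 65 55 66
f 65 66 57
f 66 55 67
f 66 67 57
f 67 55 68
f 67 68 57
f 68 55 56
f 68 56 57
f 70 69 72
f 70 72 71
f 72 69 73
f 72 73 71
f 73 69 74
f 73 74 71
f 74 69 75
f 74 75 71
f 75 69 76
f 75 76 71
f 76 69 77
f 76 77 71
f 77 69 78
f 77 78 71
f 78 69 79
f 78 79 71
f 79 69 80
f 79 80 71
f 80 69 81
f 80 81 71
f 81 69 70
f 81 70 71



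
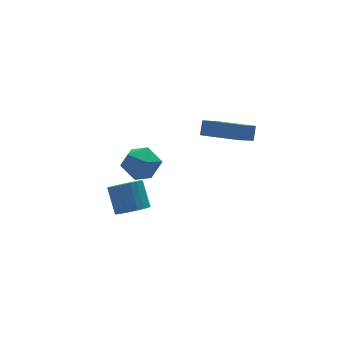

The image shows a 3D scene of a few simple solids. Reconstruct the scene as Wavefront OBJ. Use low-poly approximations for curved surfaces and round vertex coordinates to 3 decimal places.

v -0.784 1.721 1.354
v 0.087 1.34 1.016
v -1.527 0.3 1.044
v -0.656 -0.081 0.706
v -0.77 0.122 1.688
v -0.311 1.001 1.879
v -1.129 0.639 0.181
v -0.67 1.518 0.372
v -0.126 0.671 0.29
v 0.096 0.351 1.222
v -1.536 1.289 0.838
v -1.314 0.969 1.77
v 2.381 1.172 1.63
v 2.69 1.563 2.268
v 3.435 1.735 0.774
v 3.744 2.127 1.413
v 3.536 -0.387 2.027
v 3.845 0.005 2.666
v 4.59 0.177 1.172
v 4.899 0.568 1.81
v -0.116 3.165 -4.51
v 0.513 3.587 -4.917
v 0.586 4.596 -3.756
v -0.044 4.175 -3.35
v 0.242 3.744 -5.036
v 0.315 4.753 -3.875
v -0.084 3.813 -5.075
v -0.011 4.822 -3.915
v -0.415 3.783 -5.029
v -0.342 4.792 -3.868
v -0.701 3.659 -4.903
v -0.628 4.669 -3.743
v -0.897 3.46 -4.718
v -0.824 4.47 -3.557
v -0.975 3.216 -4.501
v -0.902 4.226 -3.34
v -0.922 2.965 -4.285
v -0.849 3.974 -3.125
v -0.746 2.744 -4.104
v -0.673 3.753 -2.943
v -0.475 2.587 -3.985
v -0.402 3.596 -2.824
v -0.149 2.518 -3.945
v -0.076 3.527 -2.785
v 0.182 2.548 -3.992
v 0.255 3.557 -2.831
v 0.468 2.671 -4.117
v 0.541 3.681 -2.957
v 0.664 2.87 -4.303
v 0.737 3.88 -3.142
v 0.742 3.114 -4.52
v 0.815 4.124 -3.359
v 0.689 3.366 -4.735
v 0.762 4.375 -3.575
f 1 12 6
f 1 6 2
f 1 2 8
f 1 8 11
f 1 11 12
f 2 6 10
f 6 12 5
f 12 11 3
f 11 8 7
f 8 2 9
f 4 10 5
f 4 5 3
f 4 3 7
f 4 7 9
f 4 9 10
f 5 10 6
f 3 5 12
f 7 3 11
f 9 7 8
f 10 9 2
f 14 16 13
f 17 14 13
f 13 16 15
f 15 17 13
f 14 20 16
f 18 14 17
f 18 20 14
f 16 20 15
f 19 17 15
f 15 20 19
f 19 18 17
f 20 18 19
f 22 21 25
f 22 25 23
f 23 25 26
f 23 26 24
f 25 21 27
f 25 27 26
f 26 27 28
f 26 28 24
f 27 21 29
f 27 29 28
f 28 29 30
f 28 30 24
f 29 21 31
f 29 31 30
f 30 31 32
f 30 32 24
f 31 21 33
f 31 33 32
f 32 33 34
f 32 34 24
f 33 21 35
f 33 35 34
f 34 35 36
f 34 36 24
f 35 21 37
f 35 37 36
f 36 37 38
f 36 38 24
f 37 21 39
f 37 39 38
f 38 39 40
f 38 40 24
f 39 21 41
f 39 41 40
f 40 41 42
f 40 42 24
f 41 21 43
f 41 43 42
f 42 43 44
f 42 44 24
f 43 21 45
f 43 45 44
f 44 45 46
f 44 46 24
f 45 21 47
f 45 47 46
f 46 47 48
f 46 48 24
f 47 21 49
f 47 49 48
f 48 49 50
f 48 50 24
f 49 21 51
f 49 51 50
f 50 51 52
f 50 52 24
f 51 21 53
f 51 53 52
f 52 53 54
f 52 54 24
f 53 21 22
f 53 22 54
f 54 22 23
f 54 23 24



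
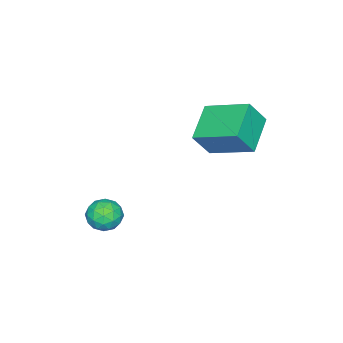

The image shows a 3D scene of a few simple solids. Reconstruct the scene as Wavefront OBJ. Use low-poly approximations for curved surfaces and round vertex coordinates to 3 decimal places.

v 1.097 -2.339 -1.405
v 1.657 -2.508 -0.786
v 0.243 -3.292 -0.894
v 0.803 -3.461 -0.275
v 0.39 -2.716 -0.285
v 0.917 -2.127 -0.6
v 0.983 -3.673 -1.08
v 1.51 -3.084 -1.395
v 1.586 -3.332 -0.584
v 1.219 -2.741 -0.093
v 0.681 -3.059 -1.587
v 0.314 -2.468 -1.096
v 1.452 -2.34 -1.14
v 0.448 -3.46 -0.54
v 0.205 -3.023 -0.546
v 0.534 -3.122 -0.181
v 1.017 -2.116 -1.031
v 1.346 -2.215 -0.667
v 0.602 -2.338 -0.373
v 0.554 -3.585 -1.013
v 0.883 -3.684 -0.649
v 1.366 -2.678 -1.499
v 1.695 -2.777 -1.134
v 1.298 -3.462 -1.307
v 1.739 -2.923 -0.658
v 1.237 -3.484 -0.357
v 1.343 -3.608 -0.831
v 1.653 -3.262 -1.016
v 1.524 -2.576 -0.369
v 1.022 -3.136 -0.069
v 0.779 -2.698 -0.074
v 1.089 -2.352 -0.26
v 1.482 -3.06 -0.251
v 0.878 -2.664 -1.611
v 0.376 -3.224 -1.311
v 0.811 -3.448 -1.42
v 1.121 -3.102 -1.606
v 0.663 -2.316 -1.323
v 0.161 -2.877 -1.022
v 0.247 -2.538 -0.664
v 0.557 -2.192 -0.849
v 0.418 -2.74 -1.429
v -1.952 0.406 2.478
v -3.641 0.013 3.253
v -2.05 2.436 3.295
v -3.739 2.042 4.07
v -1.301 -0.042 3.67
v -2.99 -0.436 4.445
v -1.399 1.987 4.487
v -3.088 1.594 5.262
f 1 38 17
f 38 12 41
f 17 41 6
f 38 41 17
f 1 17 13
f 17 6 18
f 13 18 2
f 17 18 13
f 1 13 22
f 13 2 23
f 22 23 8
f 13 23 22
f 1 22 34
f 22 8 37
f 34 37 11
f 22 37 34
f 1 34 38
f 34 11 42
f 38 42 12
f 34 42 38
f 2 18 29
f 18 6 32
f 29 32 10
f 18 32 29
f 6 41 19
f 41 12 40
f 19 40 5
f 41 40 19
f 12 42 39
f 42 11 35
f 39 35 3
f 42 35 39
f 11 37 36
f 37 8 24
f 36 24 7
f 37 24 36
f 8 23 28
f 23 2 25
f 28 25 9
f 23 25 28
f 4 30 16
f 30 10 31
f 16 31 5
f 30 31 16
f 4 16 14
f 16 5 15
f 14 15 3
f 16 15 14
f 4 14 21
f 14 3 20
f 21 20 7
f 14 20 21
f 4 21 26
f 21 7 27
f 26 27 9
f 21 27 26
f 4 26 30
f 26 9 33
f 30 33 10
f 26 33 30
f 5 31 19
f 31 10 32
f 19 32 6
f 31 32 19
f 3 15 39
f 15 5 40
f 39 40 12
f 15 40 39
f 7 20 36
f 20 3 35
f 36 35 11
f 20 35 36
f 9 27 28
f 27 7 24
f 28 24 8
f 27 24 28
f 10 33 29
f 33 9 25
f 29 25 2
f 33 25 29
f 44 46 43
f 47 44 43
f 43 46 45
f 45 47 43
f 44 50 46
f 48 44 47
f 48 50 44
f 46 50 45
f 49 47 45
f 45 50 49
f 49 48 47
f 50 48 49



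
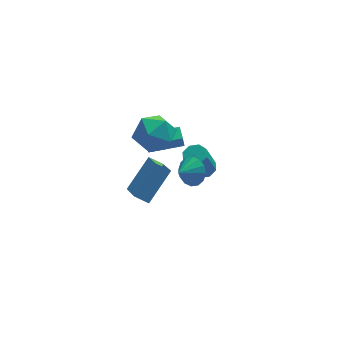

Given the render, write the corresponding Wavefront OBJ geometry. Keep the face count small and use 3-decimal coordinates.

v 0.71 1.444 -1.082
v 0.59 1.334 -0.278
v 0.764 2.342 -0.951
v 0.644 2.232 -0.147
v 2.656 1.288 -0.813
v 2.536 1.178 -0.009
v 2.71 2.186 -0.682
v 2.59 2.076 0.122
v 2.85 0.364 -2.258
v 3.309 0.521 -1.453
v 1.97 -0.124 -1.662
v 3.039 0.92 -1.525
v 2.719 1.17 -1.793
v 2.434 1.204 -2.186
v 2.261 1.012 -2.598
v 2.245 0.647 -2.92
v 2.392 0.206 -3.064
v 2.661 -0.193 -2.992
v 2.981 -0.442 -2.724
v 3.266 -0.476 -2.331
v 3.44 -0.285 -1.918
v 3.455 0.08 -1.597
v 0.851 -0.71 2.852
v 1.559 -1.423 3.614
v -0.839 -1.517 3.666
v -0.131 -2.23 4.428
v -0.176 -0.981 4.596
v 0.868 -0.482 4.093
v -0.148 -2.458 3.187
v 0.896 -1.959 2.684
v 0.942 -2.504 3.822
v 0.924 -1.59 4.692
v -0.204 -1.35 2.588
v -0.222 -0.436 3.458
v 3.92 1.872 -3.795
v 4.484 1.437 -3.694
v 3.845 1.033 -1.864
v 3.28 1.468 -1.965
v 4.589 1.956 -3.542
v 3.949 1.552 -1.713
v 4.301 2.426 -3.539
v 3.662 2.022 -1.709
v 3.791 2.572 -3.686
v 3.151 2.168 -1.856
v 3.355 2.307 -3.896
v 2.716 1.903 -2.066
v 3.251 1.788 -4.047
v 2.611 1.384 -2.218
v 3.538 1.318 -4.051
v 2.899 0.914 -2.221
v 4.049 1.172 -3.904
v 3.409 0.768 -2.074
v -0.852 -3.662 0.824
v -0.843 -5.321 1.978
v -1.528 -3.352 1.275
v -1.519 -5.01 2.428
v 0.519 -2.69 2.212
v 0.528 -4.348 3.365
v -0.157 -2.379 2.662
v -0.148 -4.038 3.816
f 2 4 1
f 5 2 1
f 1 4 3
f 3 5 1
f 2 8 4
f 6 2 5
f 6 8 2
f 4 8 3
f 7 5 3
f 3 8 7
f 7 6 5
f 8 6 7
f 10 9 12
f 10 12 11
f 12 9 13
f 12 13 11
f 13 9 14
f 13 14 11
f 14 9 15
f 14 15 11
f 15 9 16
f 15 16 11
f 16 9 17
f 16 17 11
f 17 9 18
f 17 18 11
f 18 9 19
f 18 19 11
f 19 9 20
f 19 20 11
f 20 9 21
f 20 21 11
f 21 9 22
f 21 22 11
f 22 9 10
f 22 10 11
f 23 34 28
f 23 28 24
f 23 24 30
f 23 30 33
f 23 33 34
f 24 28 32
f 28 34 27
f 34 33 25
f 33 30 29
f 30 24 31
f 26 32 27
f 26 27 25
f 26 25 29
f 26 29 31
f 26 31 32
f 27 32 28
f 25 27 34
f 29 25 33
f 31 29 30
f 32 31 24
f 36 35 39
f 36 39 37
f 37 39 40
f 37 40 38
f 39 35 41
f 39 41 40
f 40 41 42
f 40 42 38
f 41 35 43
f 41 43 42
f 42 43 44
f 42 44 38
f 43 35 45
f 43 45 44
f 44 45 46
f 44 46 38
f 45 35 47
f 45 47 46
f 46 47 48
f 46 48 38
f 47 35 49
f 47 49 48
f 48 49 50
f 48 50 38
f 49 35 51
f 49 51 50
f 50 51 52
f 50 52 38
f 51 35 36
f 51 36 52
f 52 36 37
f 52 37 38
f 54 56 53
f 57 54 53
f 53 56 55
f 55 57 53
f 54 60 56
f 58 54 57
f 58 60 54
f 56 60 55
f 59 57 55
f 55 60 59
f 59 58 57
f 60 58 59



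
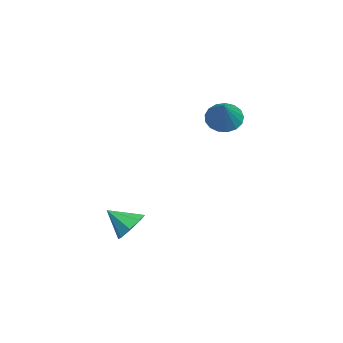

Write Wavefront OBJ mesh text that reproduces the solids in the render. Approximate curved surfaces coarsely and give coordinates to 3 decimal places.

v 2.369 -2.689 -3.039
v 2.86 -2.281 -2.335
v 1.991 -3.851 -2.101
v 2.166 -2.067 -2.35
v 1.59 -2.217 -2.769
v 1.471 -2.644 -3.345
v 1.878 -3.097 -3.742
v 2.573 -3.311 -3.727
v 3.148 -3.161 -3.309
v 3.267 -2.735 -2.732
v -0.874 1.734 2.668
v -0.24 1.878 1.989
v 0.734 1.646 4.152
v -0.345 2.293 2.128
v -0.572 2.58 2.39
v -0.867 2.673 2.716
v -1.165 2.551 3.031
v -1.395 2.242 3.263
v -1.507 1.817 3.359
v -1.473 1.372 3.296
v -1.302 1.011 3.089
v -1.033 0.815 2.786
v -0.728 0.83 2.456
v -0.456 1.052 2.175
v -0.28 1.43 2.006
f 2 1 4
f 2 4 3
f 4 1 5
f 4 5 3
f 5 1 6
f 5 6 3
f 6 1 7
f 6 7 3
f 7 1 8
f 7 8 3
f 8 1 9
f 8 9 3
f 9 1 10
f 9 10 3
f 10 1 2
f 10 2 3
f 12 11 14
f 12 14 13
f 14 11 15
f 14 15 13
f 15 11 16
f 15 16 13
f 16 11 17
f 16 17 13
f 17 11 18
f 17 18 13
f 18 11 19
f 18 19 13
f 19 11 20
f 19 20 13
f 20 11 21
f 20 21 13
f 21 11 22
f 21 22 13
f 22 11 23
f 22 23 13
f 23 11 24
f 23 24 13
f 24 11 25
f 24 25 13
f 25 11 12
f 25 12 13



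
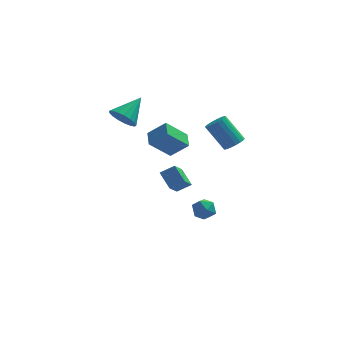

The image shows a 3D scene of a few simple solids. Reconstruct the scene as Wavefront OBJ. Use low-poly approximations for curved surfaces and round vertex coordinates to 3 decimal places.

v -3.879 2.102 3.248
v -3.43 2.41 2.47
v -2.821 3.298 4.332
v -3.785 2.69 2.508
v -4.163 2.836 2.715
v -4.475 2.814 3.045
v -4.651 2.628 3.421
v -4.65 2.322 3.758
v -4.473 1.966 3.977
v -4.159 1.641 4.03
v -3.782 1.421 3.903
v -3.426 1.358 3.627
v -3.175 1.465 3.263
v -3.085 1.718 2.896
v -3.177 2.059 2.61
v -1.295 -2.791 1.445
v -1.688 -3.93 2.437
v -0.478 -2.665 1.914
v -0.871 -3.804 2.905
v -0.749 -3.616 0.715
v -1.142 -4.755 1.706
v 0.068 -3.49 1.183
v -0.325 -4.629 2.175
v -1.127 3.749 -0.903
v -2.391 3.252 0.397
v -1.225 4.82 -0.588
v -2.488 4.322 0.712
v -0.032 3.558 0.088
v -1.295 3.06 1.388
v -0.129 4.628 0.403
v -1.393 4.131 1.703
v 0.836 0.704 -2.745
v 1.352 0.083 -2.601
v 0.288 0.017 -3.739
v 0.804 -0.604 -3.595
v 0.214 -0.427 -3.054
v 0.553 -0.002 -2.439
v 1.087 0.102 -3.901
v 1.426 0.527 -3.286
v 1.508 -0.289 -3.315
v 0.968 -0.616 -2.791
v 0.672 0.716 -3.549
v 0.132 0.389 -3.025
v 2.482 -0.784 2.847
v 3.063 -0.684 3.223
v 2 -0.096 4.71
v 1.418 -0.196 4.333
v 3.022 -0.409 3.085
v 1.959 0.18 4.571
v 2.874 -0.207 2.899
v 1.811 0.382 4.385
v 2.648 -0.12 2.703
v 1.585 0.469 4.189
v 2.389 -0.164 2.535
v 1.326 0.424 4.022
v 2.149 -0.332 2.429
v 1.086 0.257 3.916
v 1.974 -0.588 2.406
v 0.911 0 3.893
v 1.9 -0.884 2.47
v 0.837 -0.296 3.957
v 1.941 -1.16 2.609
v 0.878 -0.571 4.095
v 2.089 -1.362 2.795
v 1.026 -0.773 4.281
v 2.315 -1.449 2.991
v 1.252 -0.86 4.477
v 2.574 -1.404 3.158
v 1.511 -0.816 4.645
v 2.814 -1.237 3.264
v 1.751 -0.648 4.751
v 2.989 -0.98 3.287
v 1.926 -0.392 4.774
f 2 1 4
f 2 4 3
f 4 1 5
f 4 5 3
f 5 1 6
f 5 6 3
f 6 1 7
f 6 7 3
f 7 1 8
f 7 8 3
f 8 1 9
f 8 9 3
f 9 1 10
f 9 10 3
f 10 1 11
f 10 11 3
f 11 1 12
f 11 12 3
f 12 1 13
f 12 13 3
f 13 1 14
f 13 14 3
f 14 1 15
f 14 15 3
f 15 1 2
f 15 2 3
f 17 19 16
f 20 17 16
f 16 19 18
f 18 20 16
f 17 23 19
f 21 17 20
f 21 23 17
f 19 23 18
f 22 20 18
f 18 23 22
f 22 21 20
f 23 21 22
f 25 27 24
f 28 25 24
f 24 27 26
f 26 28 24
f 25 31 27
f 29 25 28
f 29 31 25
f 27 31 26
f 30 28 26
f 26 31 30
f 30 29 28
f 31 29 30
f 32 43 37
f 32 37 33
f 32 33 39
f 32 39 42
f 32 42 43
f 33 37 41
f 37 43 36
f 43 42 34
f 42 39 38
f 39 33 40
f 35 41 36
f 35 36 34
f 35 34 38
f 35 38 40
f 35 40 41
f 36 41 37
f 34 36 43
f 38 34 42
f 40 38 39
f 41 40 33
f 45 44 48
f 45 48 46
f 46 48 49
f 46 49 47
f 48 44 50
f 48 50 49
f 49 50 51
f 49 51 47
f 50 44 52
f 50 52 51
f 51 52 53
f 51 53 47
f 52 44 54
f 52 54 53
f 53 54 55
f 53 55 47
f 54 44 56
f 54 56 55
f 55 56 57
f 55 57 47
f 56 44 58
f 56 58 57
f 57 58 59
f 57 59 47
f 58 44 60
f 58 60 59
f 59 60 61
f 59 61 47
f 60 44 62
f 60 62 61
f 61 62 63
f 61 63 47
f 62 44 64
f 62 64 63
f 63 64 65
f 63 65 47
f 64 44 66
f 64 66 65
f 65 66 67
f 65 67 47
f 66 44 68
f 66 68 67
f 67 68 69
f 67 69 47
f 68 44 70
f 68 70 69
f 69 70 71
f 69 71 47
f 70 44 72
f 70 72 71
f 71 72 73
f 71 73 47
f 72 44 45
f 72 45 73
f 73 45 46
f 73 46 47



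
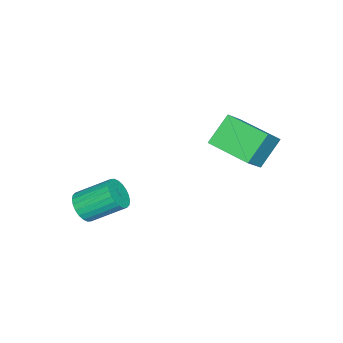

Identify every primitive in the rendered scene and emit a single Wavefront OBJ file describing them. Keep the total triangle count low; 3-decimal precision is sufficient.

v 3.488 -0.902 -2.128
v 3.904 -0.541 -2.433
v 3.508 0.604 -1.618
v 3.092 0.242 -1.312
v 3.703 -0.511 -2.572
v 3.308 0.633 -1.757
v 3.47 -0.541 -2.644
v 3.075 0.604 -1.828
v 3.239 -0.626 -2.636
v 2.844 0.519 -1.821
v 3.046 -0.753 -2.552
v 2.651 0.392 -1.736
v 2.921 -0.902 -2.403
v 2.526 0.242 -1.587
v 2.881 -1.052 -2.212
v 2.486 0.093 -1.396
v 2.934 -1.179 -2.008
v 2.539 -0.034 -1.192
v 3.072 -1.264 -1.822
v 2.676 -0.119 -1.007
v 3.272 -1.293 -1.683
v 2.877 -0.149 -0.868
v 3.505 -1.264 -1.612
v 3.11 -0.119 -0.796
v 3.736 -1.179 -1.619
v 3.341 -0.034 -0.804
v 3.929 -1.052 -1.704
v 3.534 0.093 -0.888
v 4.054 -0.902 -1.853
v 3.659 0.242 -1.037
v 4.094 -0.753 -2.044
v 3.699 0.392 -1.228
v 4.041 -0.626 -2.248
v 3.646 0.519 -1.432
v -1.53 2.688 -0.086
v -0.552 2.596 0.855
v -1.147 4.296 -0.327
v -0.169 4.203 0.614
v -0.651 2.337 -1.034
v 0.327 2.244 -0.093
v -0.268 3.944 -1.275
v 0.71 3.852 -0.334
f 2 1 5
f 2 5 3
f 3 5 6
f 3 6 4
f 5 1 7
f 5 7 6
f 6 7 8
f 6 8 4
f 7 1 9
f 7 9 8
f 8 9 10
f 8 10 4
f 9 1 11
f 9 11 10
f 10 11 12
f 10 12 4
f 11 1 13
f 11 13 12
f 12 13 14
f 12 14 4
f 13 1 15
f 13 15 14
f 14 15 16
f 14 16 4
f 15 1 17
f 15 17 16
f 16 17 18
f 16 18 4
f 17 1 19
f 17 19 18
f 18 19 20
f 18 20 4
f 19 1 21
f 19 21 20
f 20 21 22
f 20 22 4
f 21 1 23
f 21 23 22
f 22 23 24
f 22 24 4
f 23 1 25
f 23 25 24
f 24 25 26
f 24 26 4
f 25 1 27
f 25 27 26
f 26 27 28
f 26 28 4
f 27 1 29
f 27 29 28
f 28 29 30
f 28 30 4
f 29 1 31
f 29 31 30
f 30 31 32
f 30 32 4
f 31 1 33
f 31 33 32
f 32 33 34
f 32 34 4
f 33 1 2
f 33 2 34
f 34 2 3
f 34 3 4
f 36 38 35
f 39 36 35
f 35 38 37
f 37 39 35
f 36 42 38
f 40 36 39
f 40 42 36
f 38 42 37
f 41 39 37
f 37 42 41
f 41 40 39
f 42 40 41



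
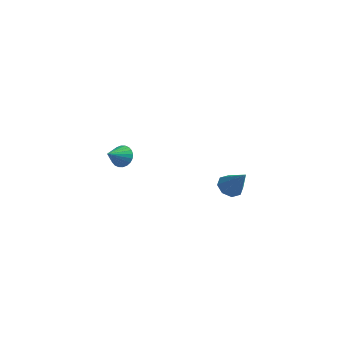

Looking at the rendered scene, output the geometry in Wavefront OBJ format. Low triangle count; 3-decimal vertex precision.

v 3.476 -0.555 0.461
v 4.069 -0.686 0.021
v 4.424 -1.025 1.879
v 4.052 -0.145 0.211
v 3.698 0.156 0.548
v 3.214 0.041 0.834
v 2.883 -0.424 0.901
v 2.899 -0.965 0.71
v 3.254 -1.266 0.374
v 3.738 -1.151 0.088
v -3.744 3.111 -1.231
v -3.12 2.732 -1.349
v -4.216 2.089 -0.449
v -3.051 2.882 -1.112
v -3.088 3.066 -0.893
v -3.224 3.258 -0.726
v -3.44 3.427 -0.635
v -3.702 3.548 -0.635
v -3.971 3.602 -0.726
v -4.205 3.581 -0.894
v -4.369 3.489 -1.113
v -4.438 3.339 -1.35
v -4.401 3.155 -1.569
v -4.264 2.963 -1.737
v -4.048 2.794 -1.827
v -3.786 2.674 -1.827
v -3.518 2.619 -1.736
v -3.284 2.64 -1.568
f 2 1 4
f 2 4 3
f 4 1 5
f 4 5 3
f 5 1 6
f 5 6 3
f 6 1 7
f 6 7 3
f 7 1 8
f 7 8 3
f 8 1 9
f 8 9 3
f 9 1 10
f 9 10 3
f 10 1 2
f 10 2 3
f 12 11 14
f 12 14 13
f 14 11 15
f 14 15 13
f 15 11 16
f 15 16 13
f 16 11 17
f 16 17 13
f 17 11 18
f 17 18 13
f 18 11 19
f 18 19 13
f 19 11 20
f 19 20 13
f 20 11 21
f 20 21 13
f 21 11 22
f 21 22 13
f 22 11 23
f 22 23 13
f 23 11 24
f 23 24 13
f 24 11 25
f 24 25 13
f 25 11 26
f 25 26 13
f 26 11 27
f 26 27 13
f 27 11 28
f 27 28 13
f 28 11 12
f 28 12 13



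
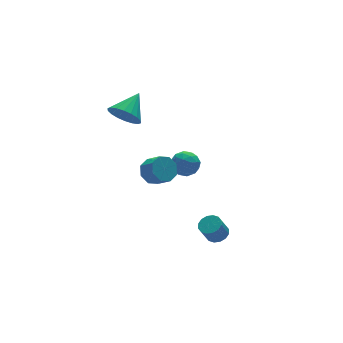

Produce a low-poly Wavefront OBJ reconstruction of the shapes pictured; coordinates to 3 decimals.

v 0.766 1.344 -1.719
v 1.118 0.819 -2.322
v -0.298 1.641 -2.598
v 0.054 1.116 -3.201
v -0.285 0.777 -2.472
v 0.372 0.594 -1.928
v 0.448 1.866 -2.992
v 1.105 1.683 -2.448
v 0.921 1.142 -3.108
v 0.468 0.469 -2.787
v 0.352 1.991 -2.133
v -0.101 1.318 -1.812
v 1.036 1.056 -1.943
v -0.216 1.404 -2.977
v -0.415 1.205 -2.548
v -0.208 0.897 -2.903
v 0.597 0.923 -1.712
v 0.804 0.615 -2.066
v -0.021 0.59 -2.154
v 0.016 1.845 -2.854
v 0.223 1.537 -3.208
v 1.028 1.563 -2.017
v 1.235 1.255 -2.372
v 0.841 1.87 -2.766
v 1.127 0.937 -2.76
v 0.501 1.112 -3.276
v 0.733 1.552 -3.153
v 1.119 1.445 -2.834
v 0.86 0.542 -2.571
v 0.235 0.716 -3.088
v 0.035 0.517 -2.659
v 0.422 0.409 -2.34
v 0.744 0.731 -3.033
v 0.585 1.744 -1.832
v -0.04 1.918 -2.349
v 0.398 2.051 -2.58
v 0.785 1.943 -2.261
v 0.319 1.348 -1.644
v -0.307 1.523 -2.16
v -0.299 1.015 -2.086
v 0.087 0.908 -1.767
v 0.076 1.729 -1.887
v -0.3 -3.612 -4.494
v 0.103 -4.112 -4.344
v -0.417 -4.229 -3.336
v -0.82 -3.728 -3.486
v 0.263 -3.833 -4.229
v -0.257 -3.95 -3.222
v 0.271 -3.494 -4.185
v -0.248 -3.611 -3.178
v 0.127 -3.187 -4.224
v -0.393 -3.304 -3.216
v -0.132 -2.993 -4.335
v -0.651 -3.11 -3.327
v -0.435 -2.966 -4.489
v -0.955 -3.083 -3.481
v -0.703 -3.111 -4.644
v -1.223 -3.228 -3.636
v -0.863 -3.39 -4.758
v -1.383 -3.507 -3.751
v -0.872 -3.729 -4.802
v -1.391 -3.846 -3.795
v -0.727 -4.036 -4.764
v -1.247 -4.153 -3.756
v -0.469 -4.23 -4.653
v -0.988 -4.347 -3.645
v -0.165 -4.257 -4.499
v -0.685 -4.374 -3.491
v -2.594 -0.767 -0.65
v -2.068 -0.258 -0.257
v -1.78 -1.064 0.402
v -2.306 -1.573 0.01
v -2.649 -0.255 0.001
v -2.361 -1.06 0.66
v -3.197 -0.551 -0.122
v -2.909 -1.357 0.537
v -3.392 -0.974 -0.554
v -3.104 -1.78 0.106
v -3.12 -1.276 -1.042
v -2.832 -2.082 -0.383
v -2.539 -1.28 -1.3
v -2.251 -2.085 -0.641
v -1.991 -0.983 -1.177
v -1.703 -1.789 -0.518
v -1.796 -0.56 -0.746
v -1.508 -1.366 -0.086
v -3.438 0.762 3.039
v -2.905 -0.059 2.984
v -2.182 1.518 3.921
v -2.784 0.159 2.626
v -2.793 0.497 2.35
v -2.93 0.887 2.21
v -3.167 1.252 2.234
v -3.458 1.52 2.418
v -3.744 1.638 2.725
v -3.97 1.583 3.094
v -4.091 1.365 3.452
v -4.082 1.027 3.728
v -3.945 0.638 3.868
v -3.708 0.272 3.844
v -3.417 0.004 3.66
v -3.131 -0.114 3.353
f 1 38 17
f 38 12 41
f 17 41 6
f 38 41 17
f 1 17 13
f 17 6 18
f 13 18 2
f 17 18 13
f 1 13 22
f 13 2 23
f 22 23 8
f 13 23 22
f 1 22 34
f 22 8 37
f 34 37 11
f 22 37 34
f 1 34 38
f 34 11 42
f 38 42 12
f 34 42 38
f 2 18 29
f 18 6 32
f 29 32 10
f 18 32 29
f 6 41 19
f 41 12 40
f 19 40 5
f 41 40 19
f 12 42 39
f 42 11 35
f 39 35 3
f 42 35 39
f 11 37 36
f 37 8 24
f 36 24 7
f 37 24 36
f 8 23 28
f 23 2 25
f 28 25 9
f 23 25 28
f 4 30 16
f 30 10 31
f 16 31 5
f 30 31 16
f 4 16 14
f 16 5 15
f 14 15 3
f 16 15 14
f 4 14 21
f 14 3 20
f 21 20 7
f 14 20 21
f 4 21 26
f 21 7 27
f 26 27 9
f 21 27 26
f 4 26 30
f 26 9 33
f 30 33 10
f 26 33 30
f 5 31 19
f 31 10 32
f 19 32 6
f 31 32 19
f 3 15 39
f 15 5 40
f 39 40 12
f 15 40 39
f 7 20 36
f 20 3 35
f 36 35 11
f 20 35 36
f 9 27 28
f 27 7 24
f 28 24 8
f 27 24 28
f 10 33 29
f 33 9 25
f 29 25 2
f 33 25 29
f 44 43 47
f 44 47 45
f 45 47 48
f 45 48 46
f 47 43 49
f 47 49 48
f 48 49 50
f 48 50 46
f 49 43 51
f 49 51 50
f 50 51 52
f 50 52 46
f 51 43 53
f 51 53 52
f 52 53 54
f 52 54 46
f 53 43 55
f 53 55 54
f 54 55 56
f 54 56 46
f 55 43 57
f 55 57 56
f 56 57 58
f 56 58 46
f 57 43 59
f 57 59 58
f 58 59 60
f 58 60 46
f 59 43 61
f 59 61 60
f 60 61 62
f 60 62 46
f 61 43 63
f 61 63 62
f 62 63 64
f 62 64 46
f 63 43 65
f 63 65 64
f 64 65 66
f 64 66 46
f 65 43 67
f 65 67 66
f 66 67 68
f 66 68 46
f 67 43 44
f 67 44 68
f 68 44 45
f 68 45 46
f 70 69 73
f 70 73 71
f 71 73 74
f 71 74 72
f 73 69 75
f 73 75 74
f 74 75 76
f 74 76 72
f 75 69 77
f 75 77 76
f 76 77 78
f 76 78 72
f 77 69 79
f 77 79 78
f 78 79 80
f 78 80 72
f 79 69 81
f 79 81 80
f 80 81 82
f 80 82 72
f 81 69 83
f 81 83 82
f 82 83 84
f 82 84 72
f 83 69 85
f 83 85 84
f 84 85 86
f 84 86 72
f 85 69 70
f 85 70 86
f 86 70 71
f 86 71 72
f 88 87 90
f 88 90 89
f 90 87 91
f 90 91 89
f 91 87 92
f 91 92 89
f 92 87 93
f 92 93 89
f 93 87 94
f 93 94 89
f 94 87 95
f 94 95 89
f 95 87 96
f 95 96 89
f 96 87 97
f 96 97 89
f 97 87 98
f 97 98 89
f 98 87 99
f 98 99 89
f 99 87 100
f 99 100 89
f 100 87 101
f 100 101 89
f 101 87 102
f 101 102 89
f 102 87 88
f 102 88 89



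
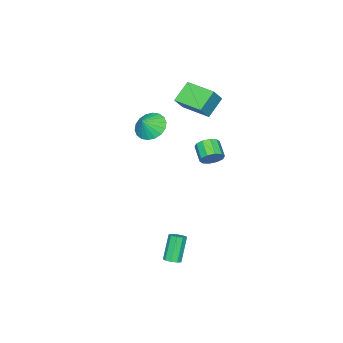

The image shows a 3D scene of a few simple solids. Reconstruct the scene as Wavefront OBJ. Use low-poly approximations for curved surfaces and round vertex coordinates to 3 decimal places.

v 4.186 1.593 -4.134
v 4.609 1.793 -3.884
v 3.797 1.606 -2.357
v 3.374 1.407 -2.606
v 4.381 2.06 -3.973
v 3.568 1.873 -2.446
v 4.061 2.108 -4.137
v 3.249 1.922 -2.61
v 3.8 1.916 -4.3
v 2.988 1.73 -2.772
v 3.72 1.573 -4.384
v 2.907 1.386 -2.857
v 3.858 1.239 -4.352
v 3.045 1.053 -2.824
v 4.149 1.071 -4.217
v 3.337 0.885 -2.69
v 4.458 1.147 -4.043
v 3.646 0.961 -2.516
v 4.64 1.432 -3.912
v 3.827 1.246 -2.385
v -0.907 -3.542 2.417
v -0.148 -3.639 1.697
v -0.173 -3.638 3.203
v -0.166 -3.177 1.769
v -0.33 -2.788 1.969
v -0.608 -2.548 2.258
v -0.946 -2.506 2.578
v -1.276 -2.668 2.867
v -1.533 -3.004 3.066
v -1.666 -3.446 3.136
v -1.648 -3.908 3.064
v -1.484 -4.297 2.864
v -1.206 -4.536 2.575
v -0.868 -4.579 2.255
v -0.538 -4.417 1.967
v -0.281 -4.081 1.768
v -5.064 -3.187 3.665
v -4.189 -3.187 4.693
v -4.951 -1.233 3.568
v -4.075 -1.233 4.596
v -3.865 -3.307 2.644
v -2.989 -3.307 3.672
v -3.751 -1.353 2.547
v -2.876 -1.353 3.575
v -2.434 -0.211 0.038
v -1.924 -0.214 0.601
v -2.596 -1.032 1.206
v -3.106 -1.029 0.642
v -2.242 0.118 0.696
v -2.915 -0.701 1.3
v -2.634 0.324 0.539
v -3.307 -0.494 1.144
v -2.949 0.326 0.191
v -3.622 -0.492 0.795
v -3.068 0.123 -0.216
v -3.74 -0.696 0.389
v -2.944 -0.208 -0.526
v -3.616 -1.026 0.079
v -2.625 -0.539 -0.62
v -3.298 -1.358 -0.016
v -2.233 -0.746 -0.464
v -2.906 -1.564 0.141
v -1.918 -0.748 -0.115
v -2.591 -1.566 0.489
v -1.8 -0.544 0.291
v -2.472 -1.363 0.896
f 2 1 5
f 2 5 3
f 3 5 6
f 3 6 4
f 5 1 7
f 5 7 6
f 6 7 8
f 6 8 4
f 7 1 9
f 7 9 8
f 8 9 10
f 8 10 4
f 9 1 11
f 9 11 10
f 10 11 12
f 10 12 4
f 11 1 13
f 11 13 12
f 12 13 14
f 12 14 4
f 13 1 15
f 13 15 14
f 14 15 16
f 14 16 4
f 15 1 17
f 15 17 16
f 16 17 18
f 16 18 4
f 17 1 19
f 17 19 18
f 18 19 20
f 18 20 4
f 19 1 2
f 19 2 20
f 20 2 3
f 20 3 4
f 22 21 24
f 22 24 23
f 24 21 25
f 24 25 23
f 25 21 26
f 25 26 23
f 26 21 27
f 26 27 23
f 27 21 28
f 27 28 23
f 28 21 29
f 28 29 23
f 29 21 30
f 29 30 23
f 30 21 31
f 30 31 23
f 31 21 32
f 31 32 23
f 32 21 33
f 32 33 23
f 33 21 34
f 33 34 23
f 34 21 35
f 34 35 23
f 35 21 36
f 35 36 23
f 36 21 22
f 36 22 23
f 38 40 37
f 41 38 37
f 37 40 39
f 39 41 37
f 38 44 40
f 42 38 41
f 42 44 38
f 40 44 39
f 43 41 39
f 39 44 43
f 43 42 41
f 44 42 43
f 46 45 49
f 46 49 47
f 47 49 50
f 47 50 48
f 49 45 51
f 49 51 50
f 50 51 52
f 50 52 48
f 51 45 53
f 51 53 52
f 52 53 54
f 52 54 48
f 53 45 55
f 53 55 54
f 54 55 56
f 54 56 48
f 55 45 57
f 55 57 56
f 56 57 58
f 56 58 48
f 57 45 59
f 57 59 58
f 58 59 60
f 58 60 48
f 59 45 61
f 59 61 60
f 60 61 62
f 60 62 48
f 61 45 63
f 61 63 62
f 62 63 64
f 62 64 48
f 63 45 65
f 63 65 64
f 64 65 66
f 64 66 48
f 65 45 46
f 65 46 66
f 66 46 47
f 66 47 48

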